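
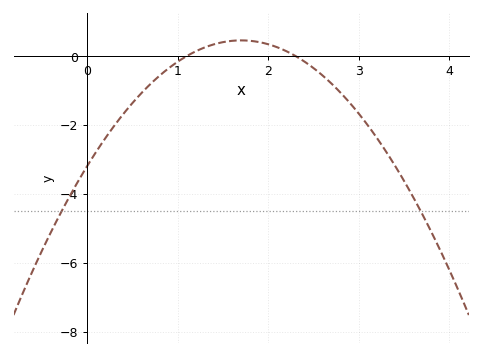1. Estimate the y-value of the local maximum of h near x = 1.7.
0.454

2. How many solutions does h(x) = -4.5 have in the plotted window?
2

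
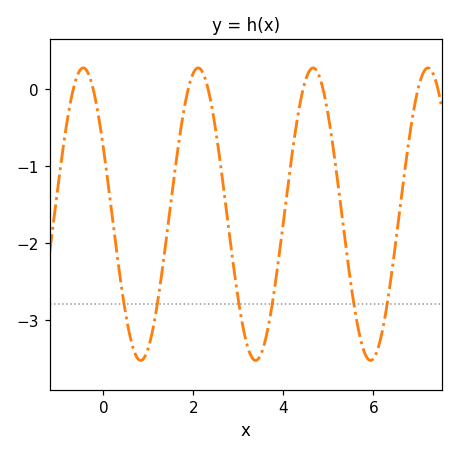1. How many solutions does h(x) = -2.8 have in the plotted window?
6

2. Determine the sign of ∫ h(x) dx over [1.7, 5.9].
negative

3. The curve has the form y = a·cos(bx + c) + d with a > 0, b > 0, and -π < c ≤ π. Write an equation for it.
y = 1.9cos(2.46x + 1.1) - 1.63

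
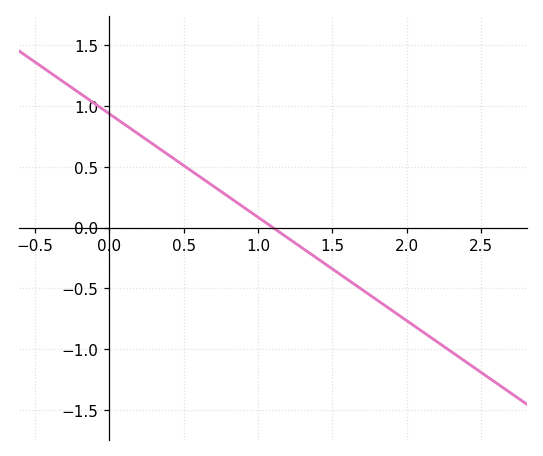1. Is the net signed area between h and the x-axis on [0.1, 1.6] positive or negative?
positive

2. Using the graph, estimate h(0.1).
0.85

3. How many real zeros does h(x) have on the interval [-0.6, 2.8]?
1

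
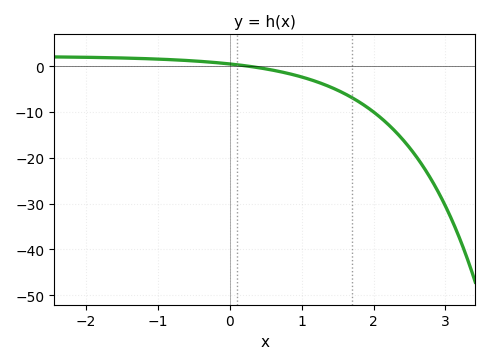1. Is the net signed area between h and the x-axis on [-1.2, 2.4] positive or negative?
negative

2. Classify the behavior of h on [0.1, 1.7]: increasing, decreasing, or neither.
decreasing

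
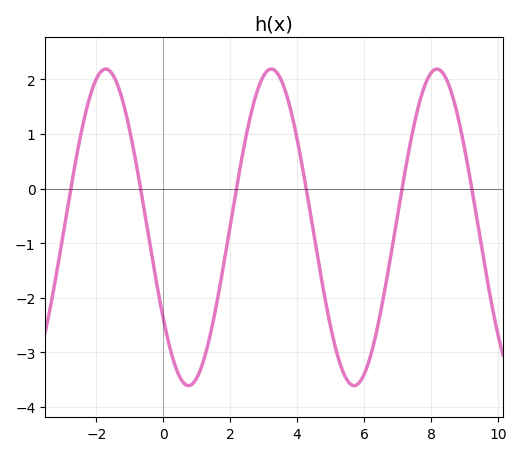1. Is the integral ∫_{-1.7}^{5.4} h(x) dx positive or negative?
negative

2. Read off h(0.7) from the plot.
-3.6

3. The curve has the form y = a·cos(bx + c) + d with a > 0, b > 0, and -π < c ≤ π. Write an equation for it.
y = 2.9cos(1.3x + 2.2) - 0.71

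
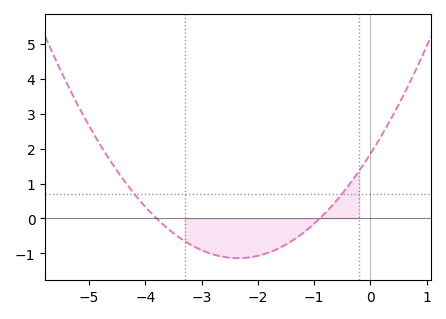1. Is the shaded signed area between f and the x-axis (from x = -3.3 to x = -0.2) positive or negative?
negative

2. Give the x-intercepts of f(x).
-3.8, -0.9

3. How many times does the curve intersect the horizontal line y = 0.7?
2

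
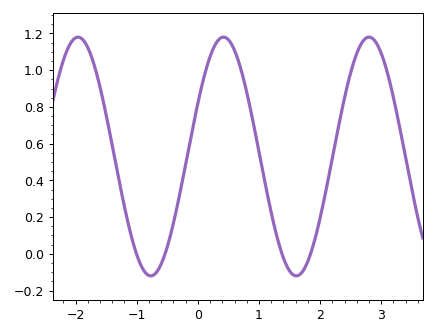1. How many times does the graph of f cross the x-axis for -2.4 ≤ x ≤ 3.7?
4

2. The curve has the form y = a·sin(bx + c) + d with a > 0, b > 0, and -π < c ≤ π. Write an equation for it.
y = 0.65sin(2.64x + 0.462) + 0.53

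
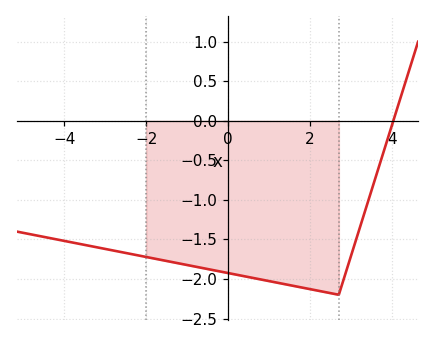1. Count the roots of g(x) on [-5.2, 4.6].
1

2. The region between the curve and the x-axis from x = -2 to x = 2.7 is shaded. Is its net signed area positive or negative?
negative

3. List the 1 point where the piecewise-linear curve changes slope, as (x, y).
(2.7, -2.2)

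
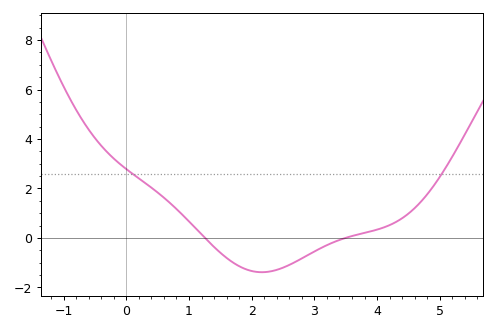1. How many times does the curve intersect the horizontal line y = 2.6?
2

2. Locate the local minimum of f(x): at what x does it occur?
2.2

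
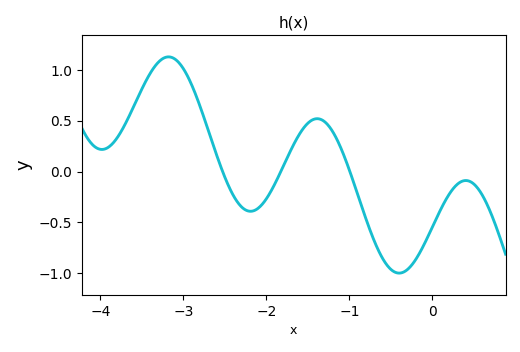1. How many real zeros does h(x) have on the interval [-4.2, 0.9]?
3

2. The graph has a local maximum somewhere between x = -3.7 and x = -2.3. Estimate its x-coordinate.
-3.18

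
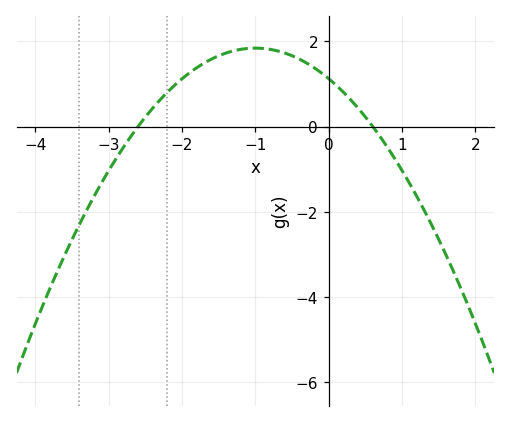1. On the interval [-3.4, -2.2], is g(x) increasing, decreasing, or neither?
increasing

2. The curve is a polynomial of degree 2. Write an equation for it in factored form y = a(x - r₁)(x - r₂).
y = -0.72(x + 2.6)(x - 0.6)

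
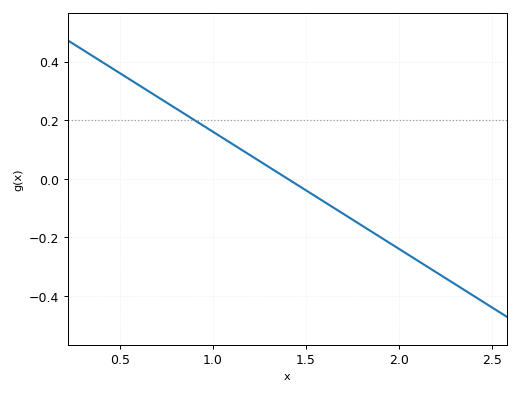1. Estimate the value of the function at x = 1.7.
-0.12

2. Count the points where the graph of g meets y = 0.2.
1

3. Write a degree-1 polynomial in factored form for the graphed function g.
y = -0.4(x - 1.4)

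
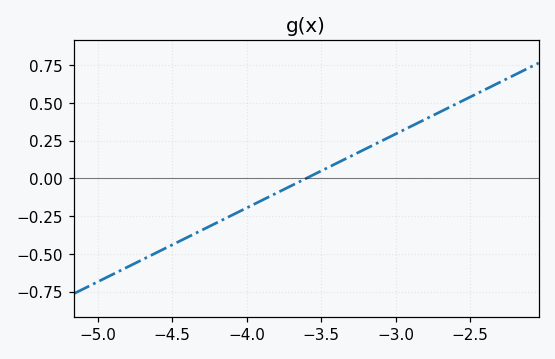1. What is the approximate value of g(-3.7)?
-0.04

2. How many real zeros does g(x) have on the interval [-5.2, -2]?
1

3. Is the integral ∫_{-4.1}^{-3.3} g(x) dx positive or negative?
negative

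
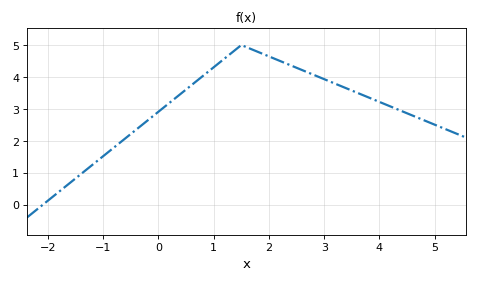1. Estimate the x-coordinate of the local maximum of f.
1.5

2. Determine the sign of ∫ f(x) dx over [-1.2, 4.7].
positive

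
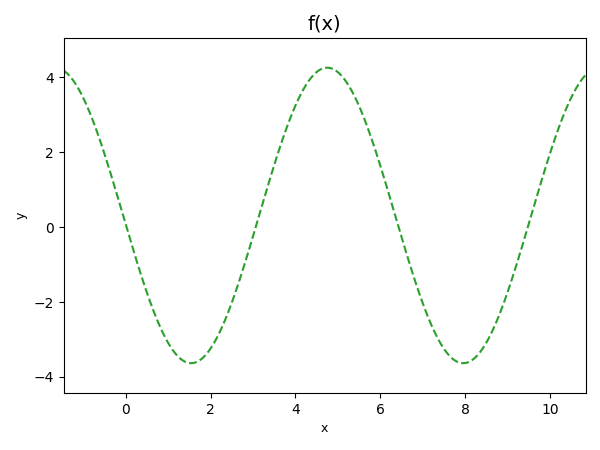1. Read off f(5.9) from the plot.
2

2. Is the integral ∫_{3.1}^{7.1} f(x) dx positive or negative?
positive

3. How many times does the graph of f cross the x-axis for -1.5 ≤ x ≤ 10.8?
4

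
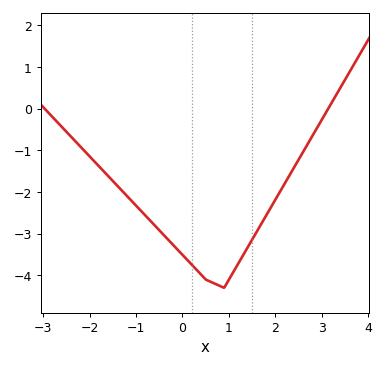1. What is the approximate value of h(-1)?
-2.3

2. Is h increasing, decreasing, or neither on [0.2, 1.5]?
neither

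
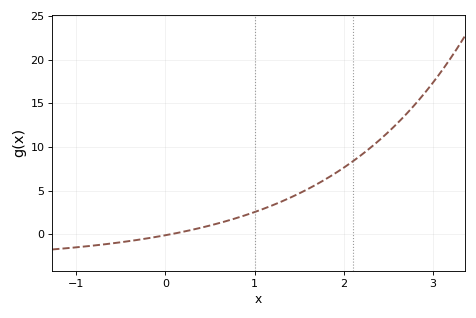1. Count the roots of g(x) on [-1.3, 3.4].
1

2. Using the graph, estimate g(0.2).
0.5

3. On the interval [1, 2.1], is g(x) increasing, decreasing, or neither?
increasing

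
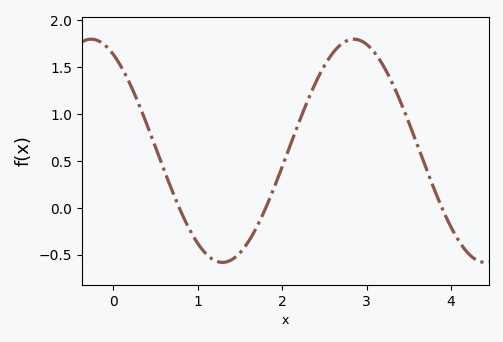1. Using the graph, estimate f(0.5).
0.65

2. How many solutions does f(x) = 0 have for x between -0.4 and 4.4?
3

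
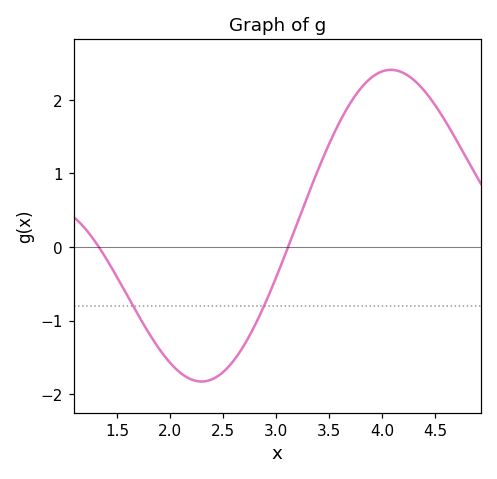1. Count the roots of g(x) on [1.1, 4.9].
2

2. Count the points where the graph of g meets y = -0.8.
2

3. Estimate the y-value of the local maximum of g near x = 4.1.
2.4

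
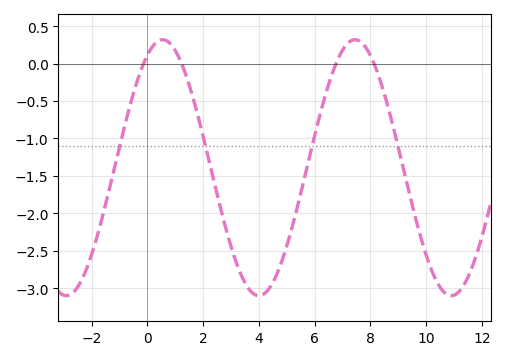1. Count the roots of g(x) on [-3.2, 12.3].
4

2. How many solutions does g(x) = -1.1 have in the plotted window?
4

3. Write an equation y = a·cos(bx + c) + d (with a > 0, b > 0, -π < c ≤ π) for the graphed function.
y = 1.71cos(0.91x - 0.5) - 1.39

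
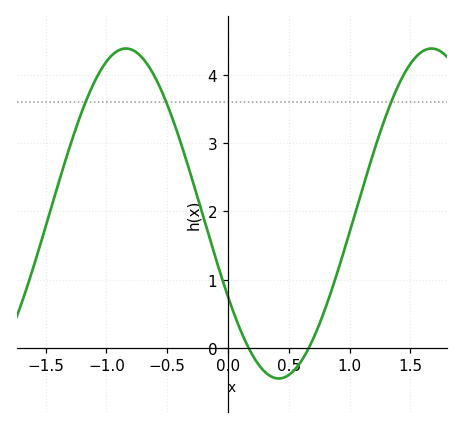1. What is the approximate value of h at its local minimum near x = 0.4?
-0.45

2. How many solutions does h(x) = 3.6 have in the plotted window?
3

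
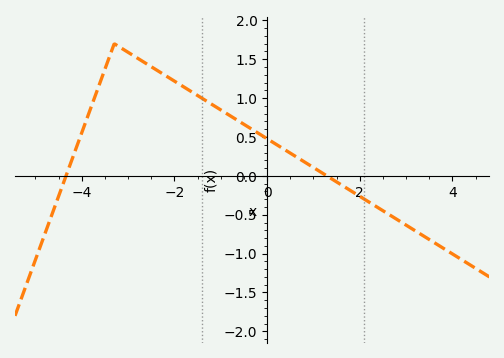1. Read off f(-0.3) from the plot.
0.6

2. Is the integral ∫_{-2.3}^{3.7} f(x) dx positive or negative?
positive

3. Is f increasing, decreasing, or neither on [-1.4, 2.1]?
decreasing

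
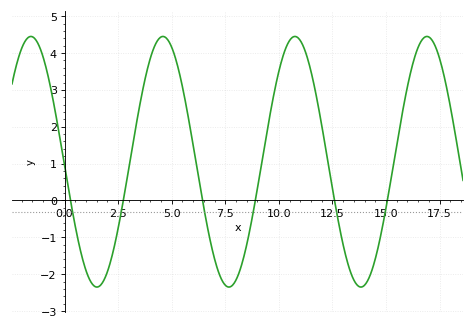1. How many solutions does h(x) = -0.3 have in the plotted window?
6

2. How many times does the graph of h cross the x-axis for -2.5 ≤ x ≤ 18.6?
6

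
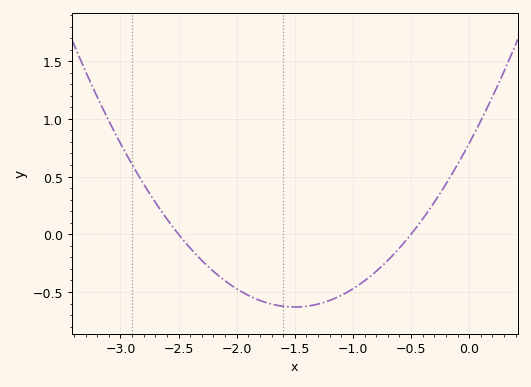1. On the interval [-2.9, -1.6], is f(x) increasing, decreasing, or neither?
decreasing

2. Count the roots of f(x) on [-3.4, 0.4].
2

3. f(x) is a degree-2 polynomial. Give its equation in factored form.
y = 0.63(x + 2.5)(x + 0.5)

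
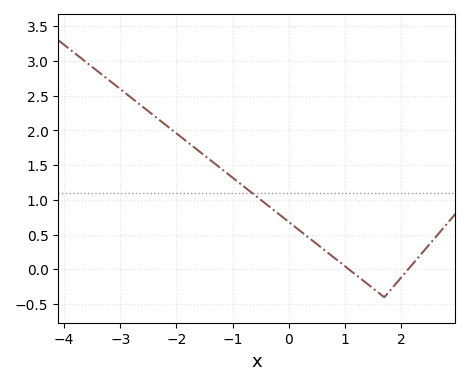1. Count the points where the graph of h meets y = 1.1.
1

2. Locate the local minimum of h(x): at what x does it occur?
1.7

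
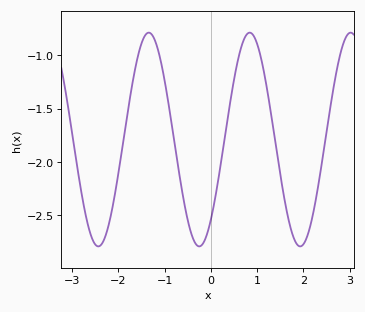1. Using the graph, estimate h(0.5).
-1.23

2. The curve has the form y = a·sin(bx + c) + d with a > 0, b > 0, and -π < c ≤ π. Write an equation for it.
y = 1sin(2.88x - 0.842) - 1.79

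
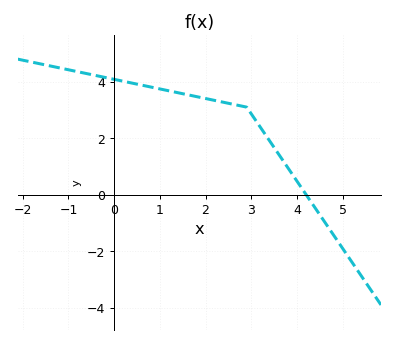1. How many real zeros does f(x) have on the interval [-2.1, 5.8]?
1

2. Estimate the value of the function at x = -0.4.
4.22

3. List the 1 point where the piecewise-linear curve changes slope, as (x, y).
(2.9, 3.1)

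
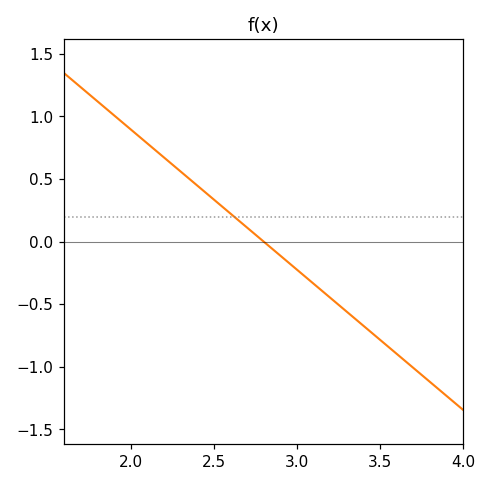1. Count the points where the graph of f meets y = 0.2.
1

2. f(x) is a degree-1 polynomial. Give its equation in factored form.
y = -1.12(x - 2.8)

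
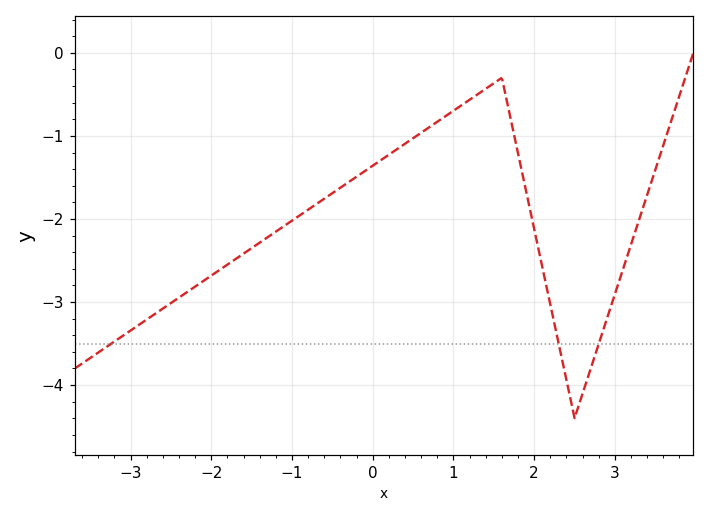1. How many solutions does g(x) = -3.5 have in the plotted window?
3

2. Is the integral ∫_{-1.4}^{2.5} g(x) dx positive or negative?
negative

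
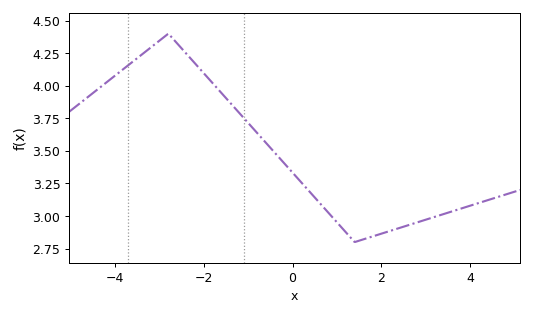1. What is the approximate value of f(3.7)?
3.04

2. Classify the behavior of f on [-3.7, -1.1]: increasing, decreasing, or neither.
neither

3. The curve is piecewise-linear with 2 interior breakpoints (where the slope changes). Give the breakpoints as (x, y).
(-2.8, 4.4); (1.4, 2.8)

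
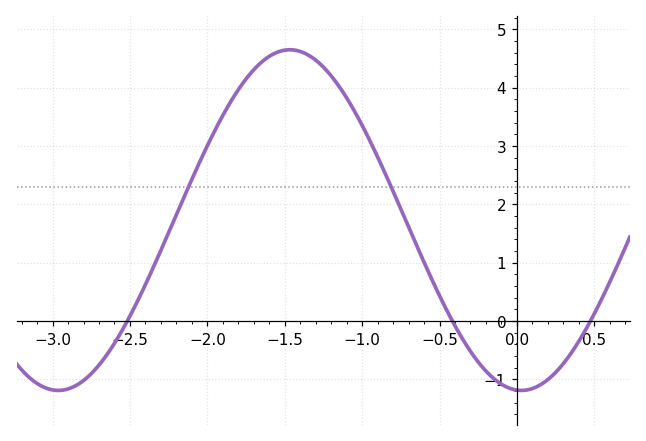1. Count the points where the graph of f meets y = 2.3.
2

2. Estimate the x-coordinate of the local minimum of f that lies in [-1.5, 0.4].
0.028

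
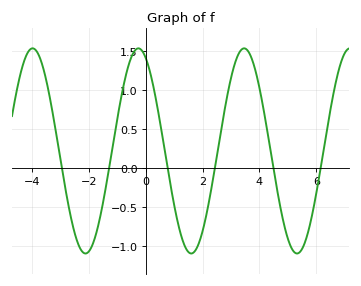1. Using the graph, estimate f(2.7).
0.6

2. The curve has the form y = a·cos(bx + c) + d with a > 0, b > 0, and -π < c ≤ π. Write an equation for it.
y = 1.31cos(1.7x + 0.43) + 0.22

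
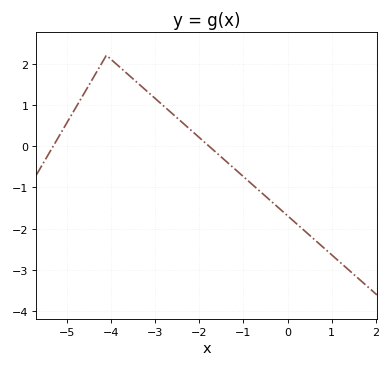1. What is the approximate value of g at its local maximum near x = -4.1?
2.2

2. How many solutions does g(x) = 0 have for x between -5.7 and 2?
2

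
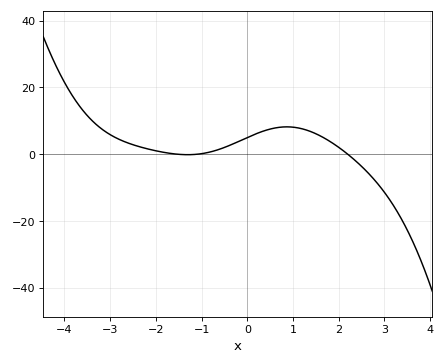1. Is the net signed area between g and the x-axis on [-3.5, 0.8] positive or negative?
positive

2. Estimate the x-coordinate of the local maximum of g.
0.865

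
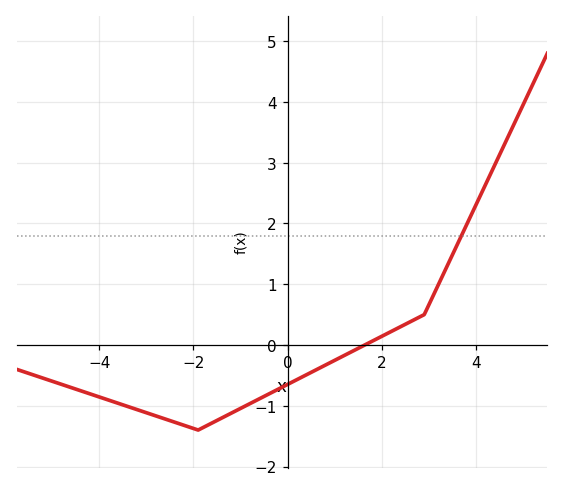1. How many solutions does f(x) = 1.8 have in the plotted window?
1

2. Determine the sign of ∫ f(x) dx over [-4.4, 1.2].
negative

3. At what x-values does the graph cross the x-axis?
1.6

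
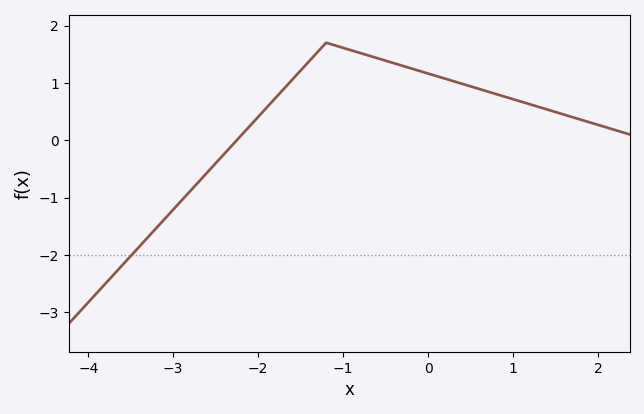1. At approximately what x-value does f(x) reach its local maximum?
-1.2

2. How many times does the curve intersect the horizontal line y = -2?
1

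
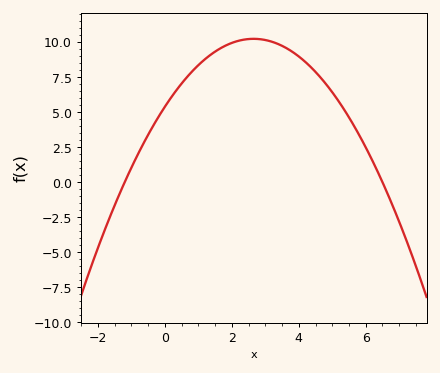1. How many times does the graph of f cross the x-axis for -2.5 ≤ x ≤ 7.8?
2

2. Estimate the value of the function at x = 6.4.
0.5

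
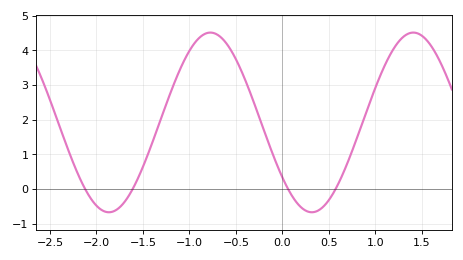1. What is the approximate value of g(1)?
2.9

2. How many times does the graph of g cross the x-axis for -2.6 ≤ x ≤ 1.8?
4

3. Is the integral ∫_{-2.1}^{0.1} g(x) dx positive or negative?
positive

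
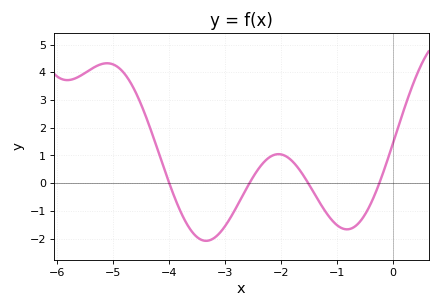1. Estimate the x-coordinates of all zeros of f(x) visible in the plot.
-4, -2.6, -1.5, -0.2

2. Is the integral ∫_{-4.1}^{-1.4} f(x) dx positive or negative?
negative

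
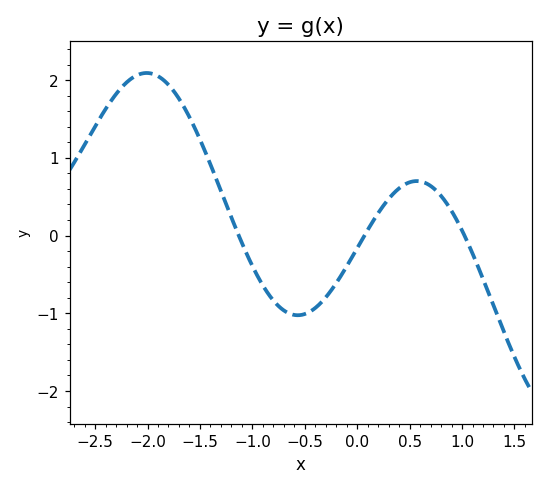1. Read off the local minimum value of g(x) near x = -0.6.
-1.03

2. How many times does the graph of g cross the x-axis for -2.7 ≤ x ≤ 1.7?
3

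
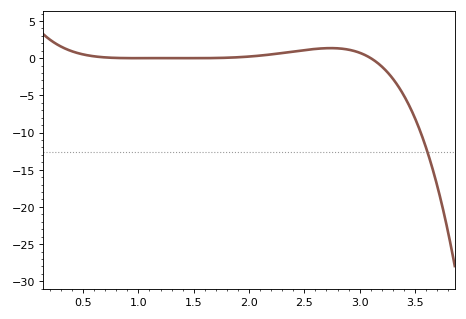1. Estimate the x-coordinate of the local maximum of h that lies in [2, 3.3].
2.75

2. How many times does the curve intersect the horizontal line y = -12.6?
1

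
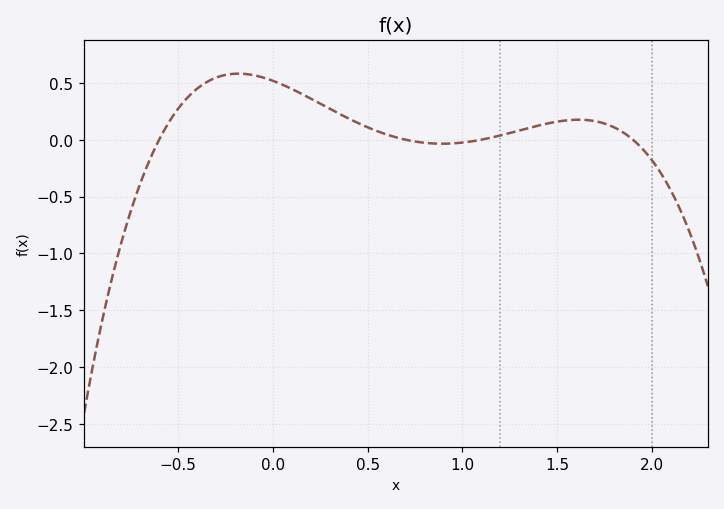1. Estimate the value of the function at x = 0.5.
0.1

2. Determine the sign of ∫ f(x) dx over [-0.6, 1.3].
positive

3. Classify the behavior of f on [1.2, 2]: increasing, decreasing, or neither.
neither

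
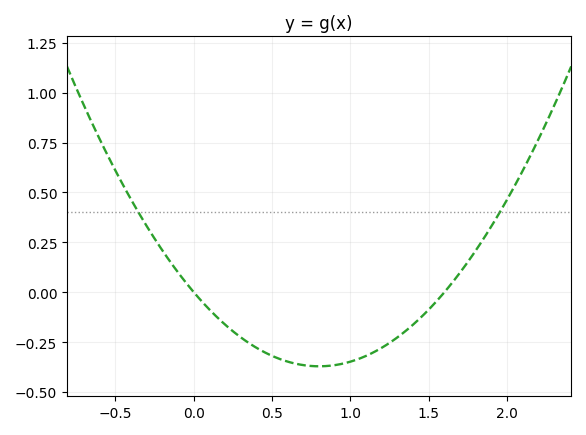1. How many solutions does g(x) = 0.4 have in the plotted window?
2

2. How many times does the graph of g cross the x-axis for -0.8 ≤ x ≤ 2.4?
2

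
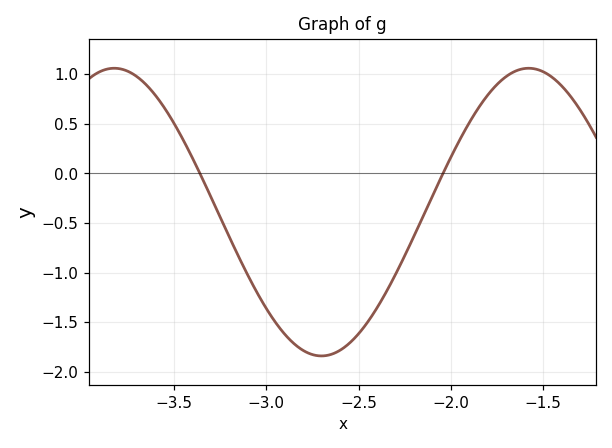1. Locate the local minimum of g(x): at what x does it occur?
-2.7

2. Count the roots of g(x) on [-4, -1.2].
2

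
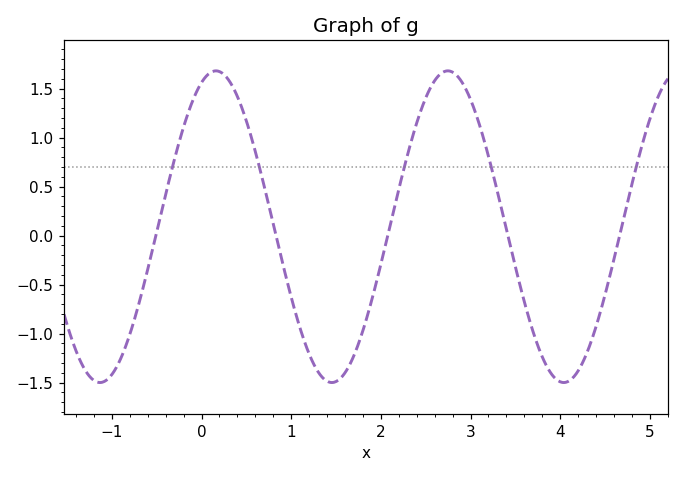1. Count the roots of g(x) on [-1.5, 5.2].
5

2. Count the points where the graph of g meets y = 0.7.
5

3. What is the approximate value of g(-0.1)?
1.37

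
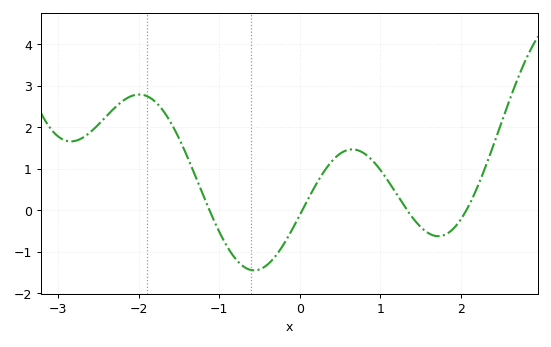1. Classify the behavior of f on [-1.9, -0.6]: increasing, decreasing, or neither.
decreasing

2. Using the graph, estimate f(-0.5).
-1.43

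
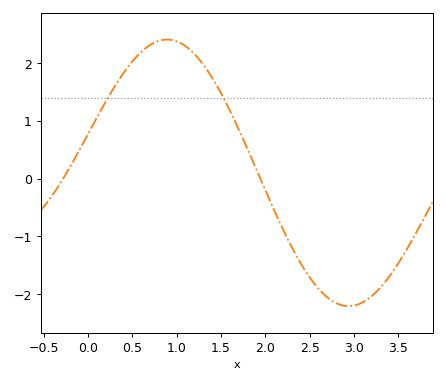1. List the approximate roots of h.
-0.28, 1.94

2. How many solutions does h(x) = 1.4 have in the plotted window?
2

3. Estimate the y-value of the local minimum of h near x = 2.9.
-2.21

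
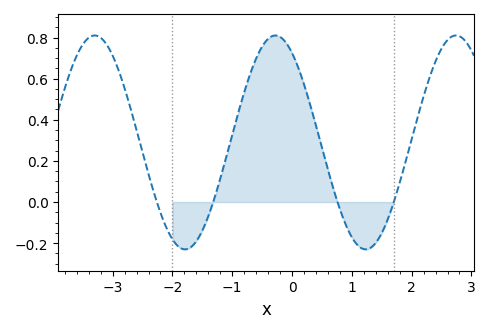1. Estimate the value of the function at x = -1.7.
-0.221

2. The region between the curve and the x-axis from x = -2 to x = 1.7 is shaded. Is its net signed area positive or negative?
positive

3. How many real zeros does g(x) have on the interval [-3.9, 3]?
4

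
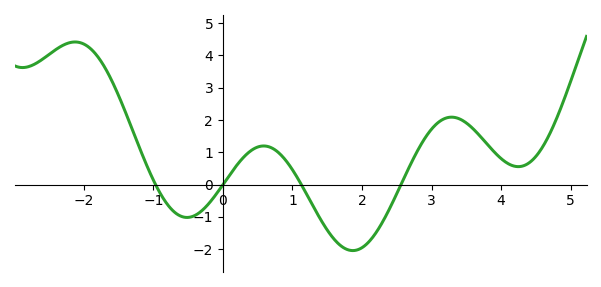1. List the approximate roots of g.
-1, 0, 1.2, 2.6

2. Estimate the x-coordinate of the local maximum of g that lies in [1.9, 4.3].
3.2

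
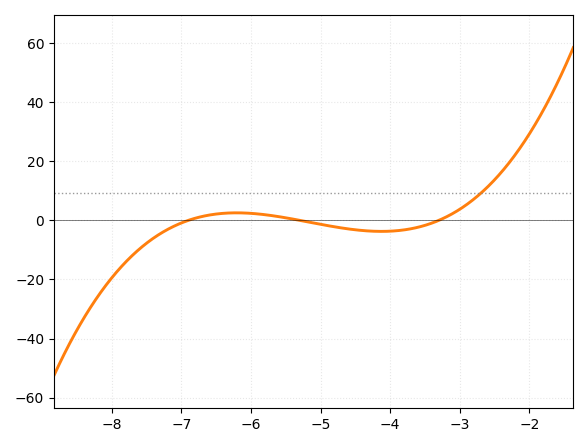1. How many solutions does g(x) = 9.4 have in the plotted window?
1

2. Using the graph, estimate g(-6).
2.36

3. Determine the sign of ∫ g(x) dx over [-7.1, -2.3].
positive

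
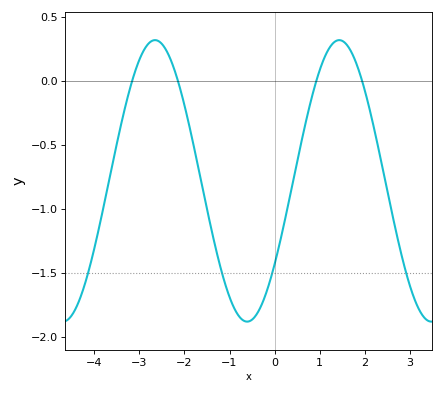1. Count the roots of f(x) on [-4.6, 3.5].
4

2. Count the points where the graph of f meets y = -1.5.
4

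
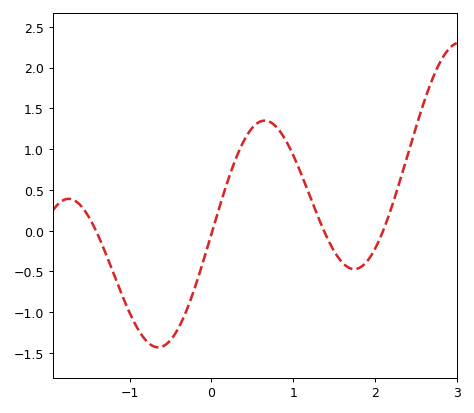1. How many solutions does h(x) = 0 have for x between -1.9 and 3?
4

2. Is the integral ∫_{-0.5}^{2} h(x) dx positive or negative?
positive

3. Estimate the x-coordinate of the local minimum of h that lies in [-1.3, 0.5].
-0.7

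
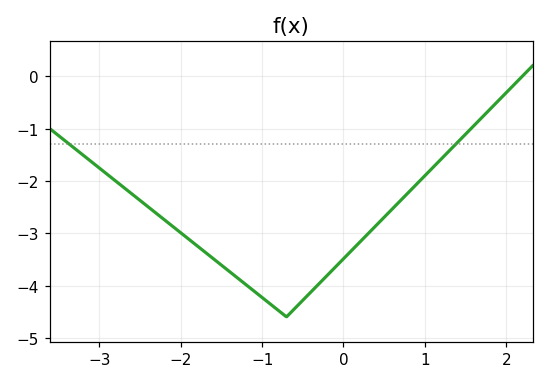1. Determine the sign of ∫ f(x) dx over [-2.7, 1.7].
negative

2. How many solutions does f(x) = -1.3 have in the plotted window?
2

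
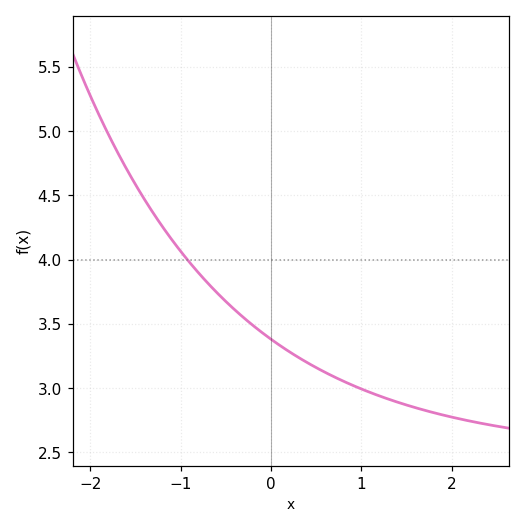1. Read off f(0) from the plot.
3.38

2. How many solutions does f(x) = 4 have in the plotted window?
1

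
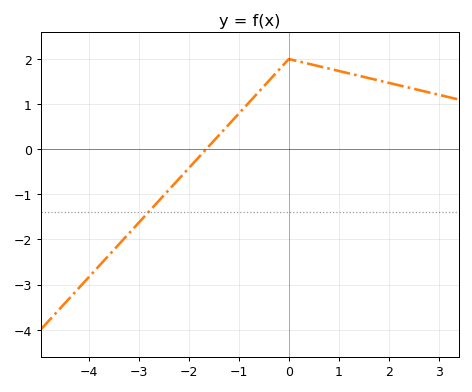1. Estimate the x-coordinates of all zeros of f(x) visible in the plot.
-1.66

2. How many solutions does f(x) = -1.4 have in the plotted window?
1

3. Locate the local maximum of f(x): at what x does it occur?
-0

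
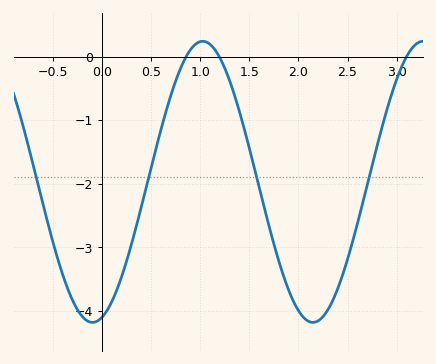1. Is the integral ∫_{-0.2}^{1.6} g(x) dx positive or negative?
negative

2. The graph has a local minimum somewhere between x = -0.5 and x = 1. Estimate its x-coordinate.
-0.1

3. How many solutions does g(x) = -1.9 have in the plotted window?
4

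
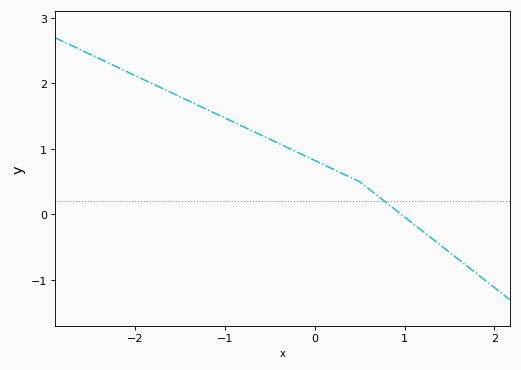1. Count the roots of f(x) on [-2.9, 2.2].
1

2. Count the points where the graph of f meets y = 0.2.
1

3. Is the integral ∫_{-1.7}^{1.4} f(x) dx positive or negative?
positive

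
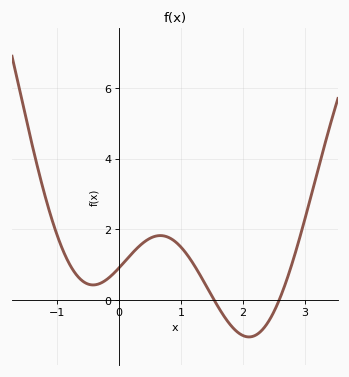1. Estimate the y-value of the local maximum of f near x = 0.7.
1.8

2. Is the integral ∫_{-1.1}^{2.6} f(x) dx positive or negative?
positive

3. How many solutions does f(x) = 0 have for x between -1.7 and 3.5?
2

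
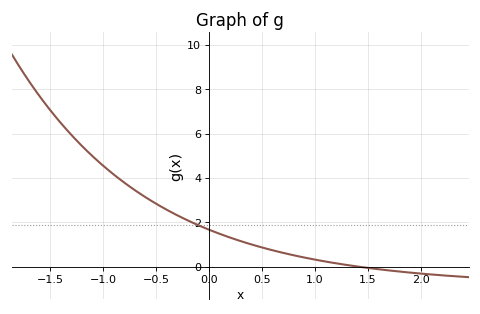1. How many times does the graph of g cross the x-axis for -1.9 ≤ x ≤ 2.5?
1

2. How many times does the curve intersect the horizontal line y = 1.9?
1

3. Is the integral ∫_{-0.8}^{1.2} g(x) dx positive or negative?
positive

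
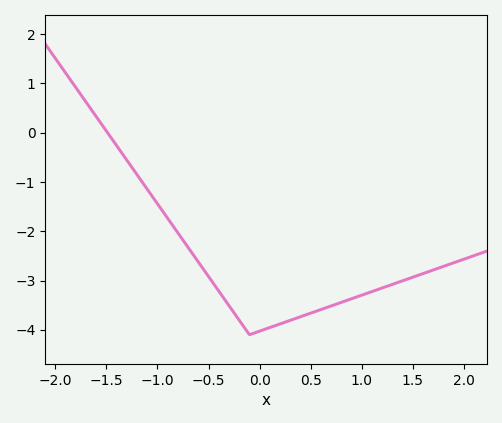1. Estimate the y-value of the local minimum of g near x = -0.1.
-4.1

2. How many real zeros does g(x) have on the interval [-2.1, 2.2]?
1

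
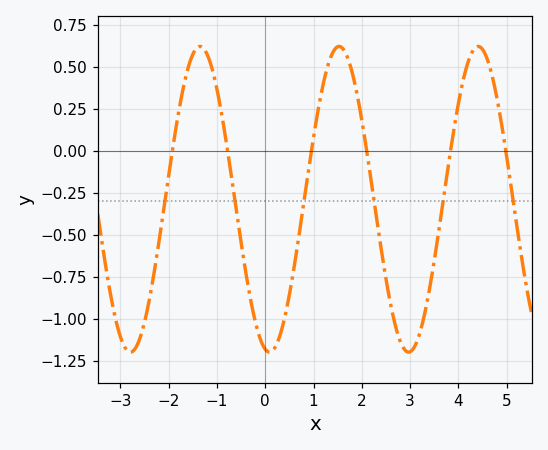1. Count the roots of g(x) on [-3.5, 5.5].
6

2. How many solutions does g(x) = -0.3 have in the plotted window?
6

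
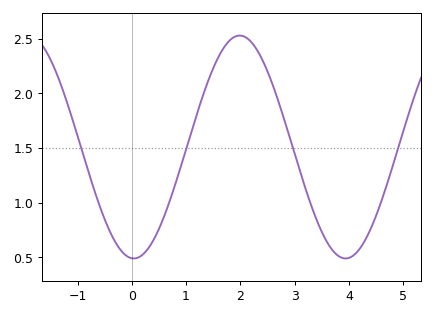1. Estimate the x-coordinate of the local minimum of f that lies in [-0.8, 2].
0.038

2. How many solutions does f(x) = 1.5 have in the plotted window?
4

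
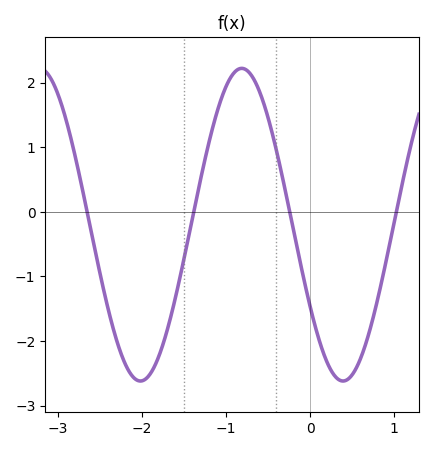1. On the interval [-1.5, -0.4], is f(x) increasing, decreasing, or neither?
neither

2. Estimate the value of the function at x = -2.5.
-0.9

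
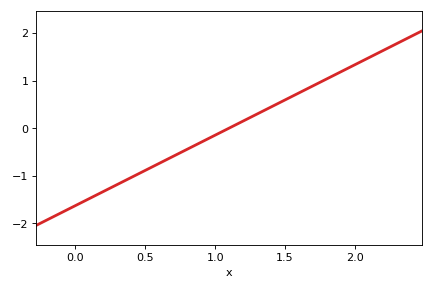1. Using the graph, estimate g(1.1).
0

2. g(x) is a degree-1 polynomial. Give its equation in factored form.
y = 1.48(x - 1.1)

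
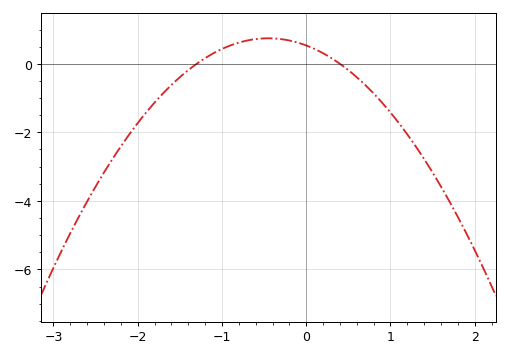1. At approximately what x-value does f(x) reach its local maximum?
-0.5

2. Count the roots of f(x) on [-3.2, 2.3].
2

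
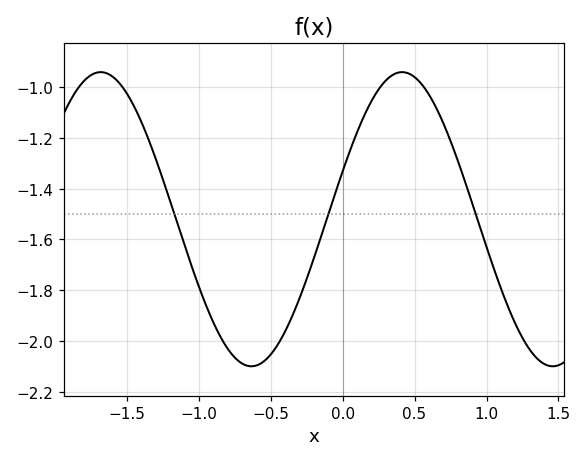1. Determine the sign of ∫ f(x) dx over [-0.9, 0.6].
negative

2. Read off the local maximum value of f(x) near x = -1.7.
-0.94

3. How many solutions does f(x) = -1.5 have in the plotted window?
3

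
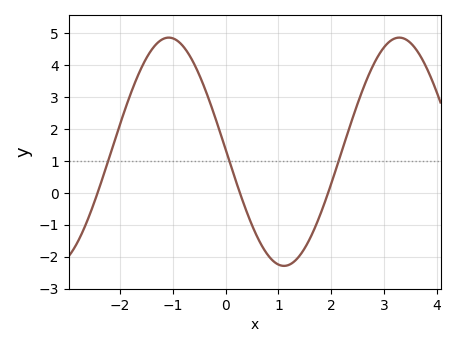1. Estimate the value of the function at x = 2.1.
0.796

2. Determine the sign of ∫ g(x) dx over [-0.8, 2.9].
positive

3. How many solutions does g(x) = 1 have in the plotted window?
3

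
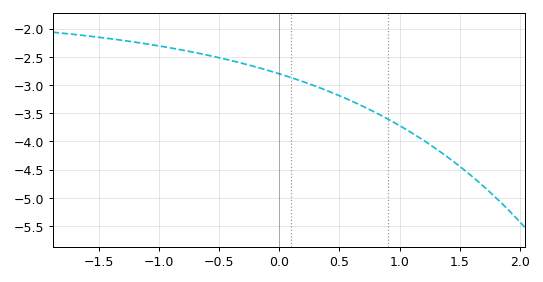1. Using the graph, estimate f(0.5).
-3.19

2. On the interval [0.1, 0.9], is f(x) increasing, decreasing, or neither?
decreasing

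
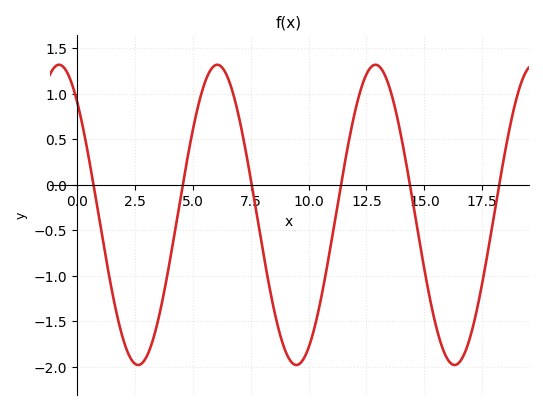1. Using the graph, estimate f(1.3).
-0.872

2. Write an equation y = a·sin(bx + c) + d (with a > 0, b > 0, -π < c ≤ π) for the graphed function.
y = 1.65sin(0.92x + 2.28) - 0.33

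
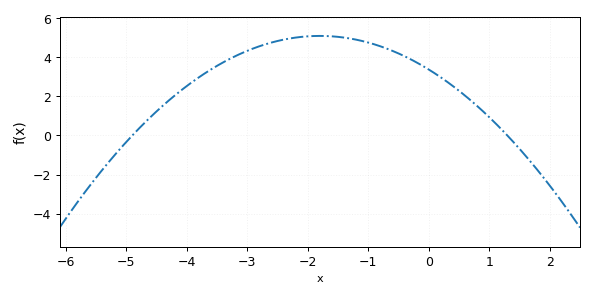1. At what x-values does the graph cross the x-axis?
-5, 1.2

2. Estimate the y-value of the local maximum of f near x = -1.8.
5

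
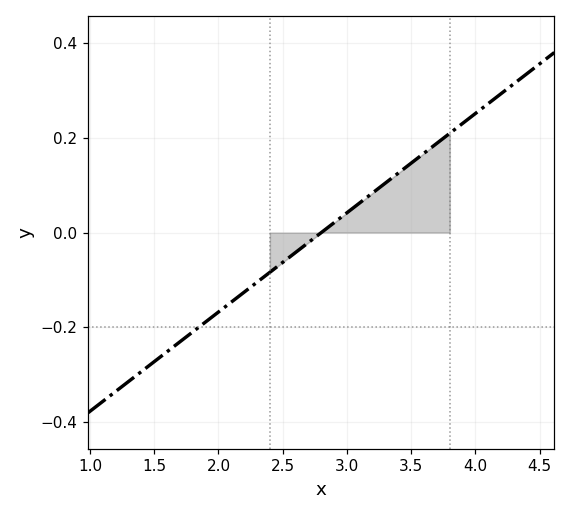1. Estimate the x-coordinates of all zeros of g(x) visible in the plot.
2.8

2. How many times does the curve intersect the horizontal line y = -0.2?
1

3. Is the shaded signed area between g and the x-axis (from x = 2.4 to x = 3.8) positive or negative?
positive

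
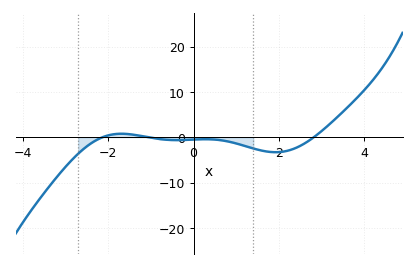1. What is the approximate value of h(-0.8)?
-0.387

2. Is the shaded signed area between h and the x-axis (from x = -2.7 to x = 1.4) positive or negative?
negative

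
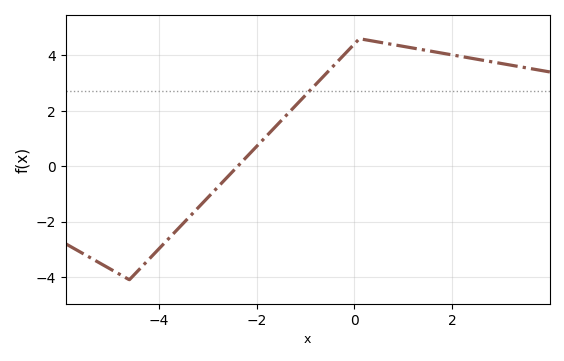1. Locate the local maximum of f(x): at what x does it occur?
0.103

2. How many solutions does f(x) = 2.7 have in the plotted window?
1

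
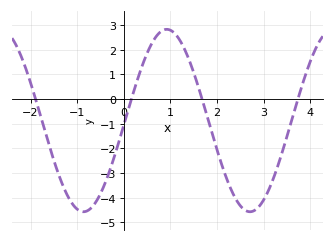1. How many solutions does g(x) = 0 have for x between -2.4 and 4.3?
4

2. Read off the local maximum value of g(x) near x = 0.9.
2.83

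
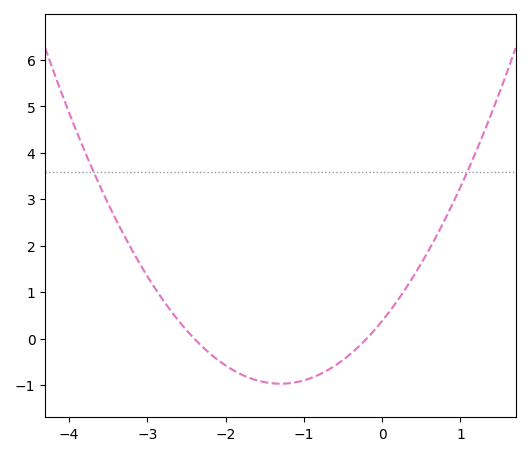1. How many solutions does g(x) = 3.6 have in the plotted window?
2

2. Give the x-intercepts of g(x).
-2.4, -0.2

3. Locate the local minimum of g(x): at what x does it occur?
-1.3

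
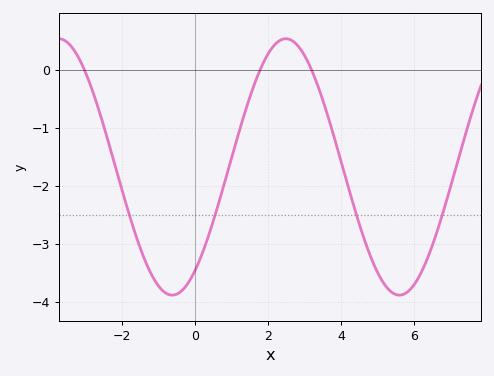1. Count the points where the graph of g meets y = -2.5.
4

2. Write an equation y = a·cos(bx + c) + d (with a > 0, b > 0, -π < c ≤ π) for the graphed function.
y = 2.21cos(1.01x - 2.5) - 1.67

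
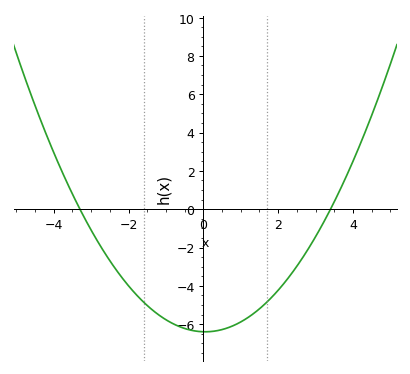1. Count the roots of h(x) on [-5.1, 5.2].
2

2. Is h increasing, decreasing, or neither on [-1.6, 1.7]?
neither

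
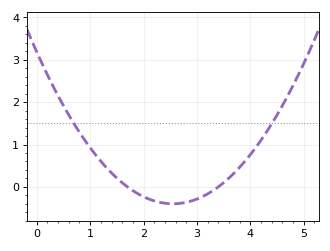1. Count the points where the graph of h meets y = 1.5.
2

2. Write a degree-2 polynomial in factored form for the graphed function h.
y = 0.55(x - 1.7)(x - 3.4)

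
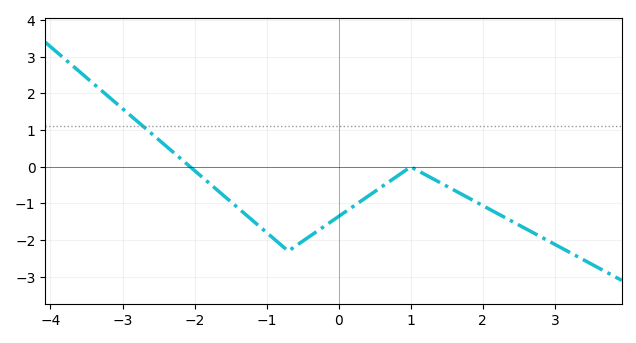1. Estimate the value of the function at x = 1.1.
-0.106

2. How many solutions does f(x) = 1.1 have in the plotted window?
1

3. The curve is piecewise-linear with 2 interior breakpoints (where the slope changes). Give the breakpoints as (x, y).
(-0.7, -2.3); (1, 0)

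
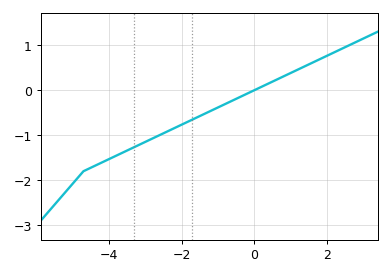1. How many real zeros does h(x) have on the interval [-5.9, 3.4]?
1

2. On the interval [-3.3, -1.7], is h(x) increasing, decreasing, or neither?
increasing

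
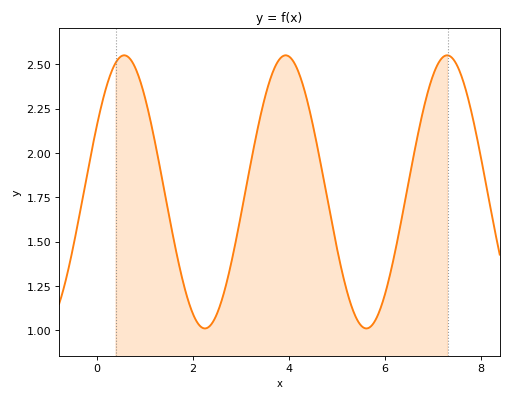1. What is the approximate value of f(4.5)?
2.16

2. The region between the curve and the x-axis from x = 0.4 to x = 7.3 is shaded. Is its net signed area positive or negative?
positive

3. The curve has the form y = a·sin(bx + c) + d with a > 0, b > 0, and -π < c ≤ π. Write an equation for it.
y = 0.77sin(1.9x + 0.5) + 1.78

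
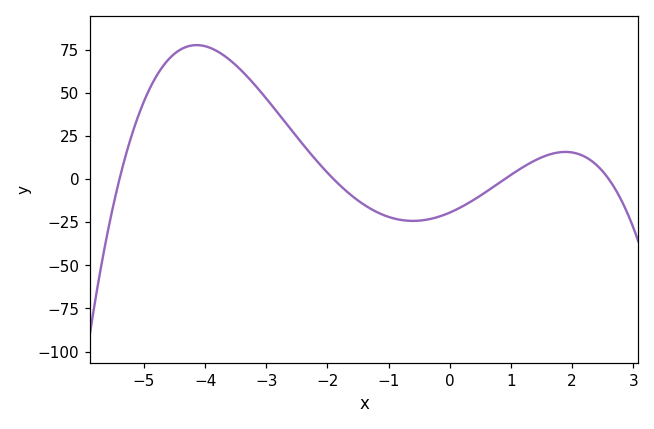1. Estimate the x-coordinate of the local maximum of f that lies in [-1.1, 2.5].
1.89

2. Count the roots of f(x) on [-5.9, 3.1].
4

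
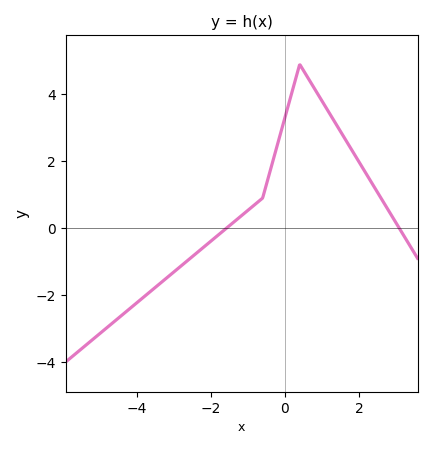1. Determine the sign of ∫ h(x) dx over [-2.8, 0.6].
positive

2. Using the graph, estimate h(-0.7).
0.808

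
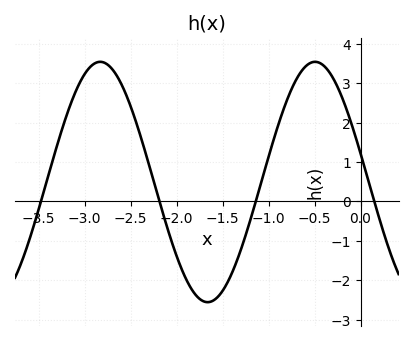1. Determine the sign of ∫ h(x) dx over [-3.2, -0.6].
positive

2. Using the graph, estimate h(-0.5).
3.5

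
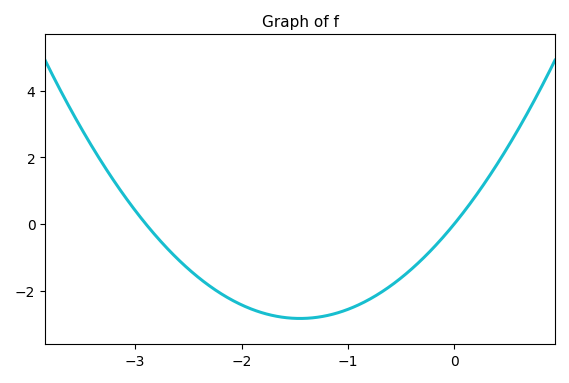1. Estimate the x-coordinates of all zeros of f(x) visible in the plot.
-2.9, 0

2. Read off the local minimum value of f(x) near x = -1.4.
-2.8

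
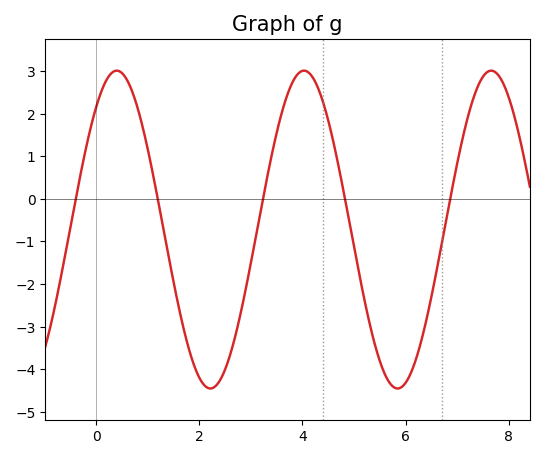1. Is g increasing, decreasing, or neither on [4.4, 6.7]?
neither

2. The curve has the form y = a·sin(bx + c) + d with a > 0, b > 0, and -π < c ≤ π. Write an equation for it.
y = 3.73sin(1.7x + 0.88) - 0.72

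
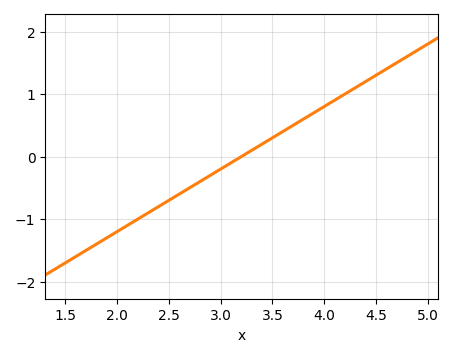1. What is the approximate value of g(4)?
0.8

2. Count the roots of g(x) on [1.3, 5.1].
1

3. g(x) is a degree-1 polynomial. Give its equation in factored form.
y = 1(x - 3.2)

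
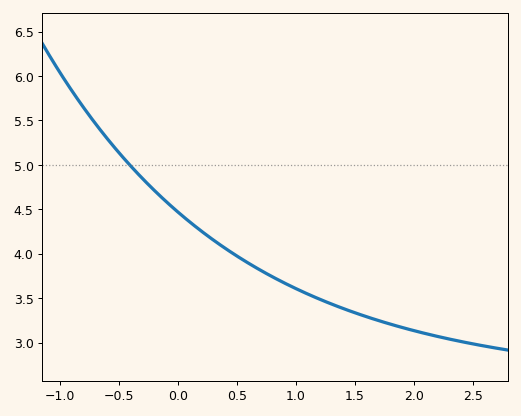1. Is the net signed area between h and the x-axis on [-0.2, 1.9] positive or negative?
positive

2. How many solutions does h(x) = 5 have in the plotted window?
1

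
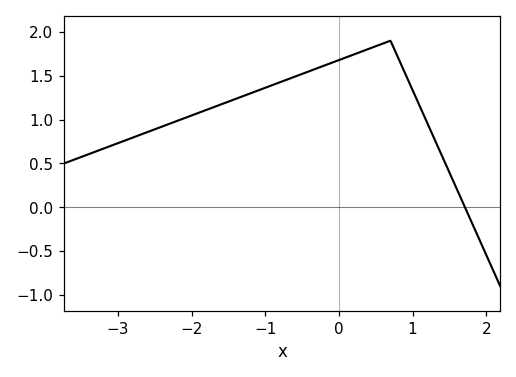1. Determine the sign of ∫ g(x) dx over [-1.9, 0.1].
positive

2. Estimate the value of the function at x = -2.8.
0.8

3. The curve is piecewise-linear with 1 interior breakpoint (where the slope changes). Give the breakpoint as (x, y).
(0.7, 1.9)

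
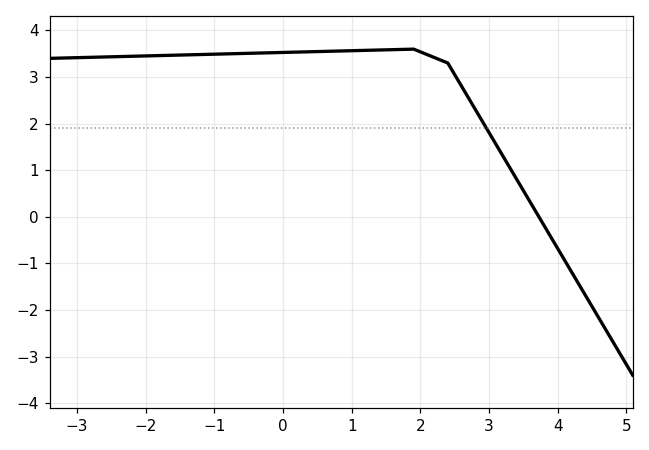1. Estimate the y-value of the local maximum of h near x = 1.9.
3.6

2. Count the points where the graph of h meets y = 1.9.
1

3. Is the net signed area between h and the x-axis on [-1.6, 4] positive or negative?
positive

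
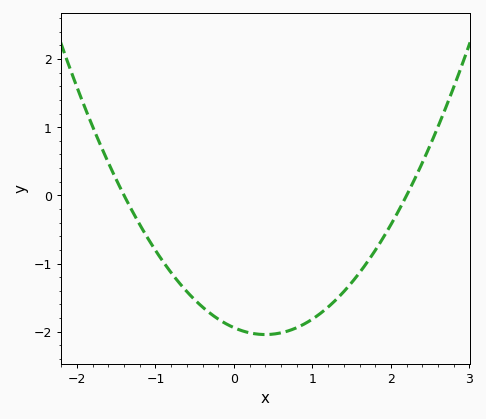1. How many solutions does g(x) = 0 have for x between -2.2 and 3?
2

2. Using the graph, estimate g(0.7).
-1.98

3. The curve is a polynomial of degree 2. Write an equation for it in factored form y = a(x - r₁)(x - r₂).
y = 0.63(x + 1.4)(x - 2.2)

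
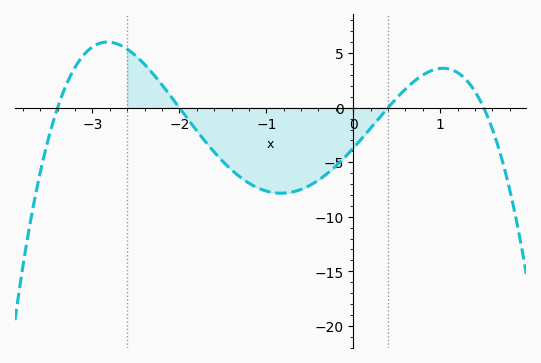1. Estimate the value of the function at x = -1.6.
-4.06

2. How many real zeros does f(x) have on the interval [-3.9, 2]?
4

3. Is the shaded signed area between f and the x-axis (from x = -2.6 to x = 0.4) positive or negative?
negative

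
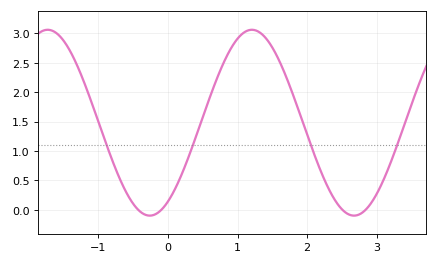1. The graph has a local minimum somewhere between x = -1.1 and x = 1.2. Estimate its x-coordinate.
-0.263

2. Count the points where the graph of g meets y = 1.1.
4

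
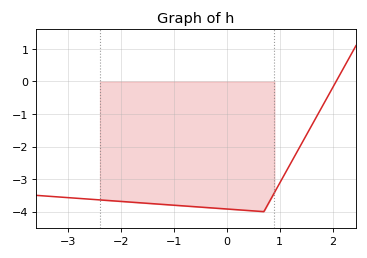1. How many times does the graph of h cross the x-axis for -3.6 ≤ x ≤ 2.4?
1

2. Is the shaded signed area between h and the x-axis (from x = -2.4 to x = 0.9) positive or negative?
negative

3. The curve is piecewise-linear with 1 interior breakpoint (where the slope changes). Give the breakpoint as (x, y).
(0.7, -4)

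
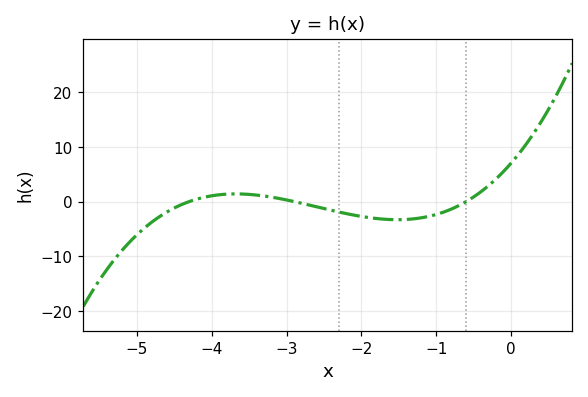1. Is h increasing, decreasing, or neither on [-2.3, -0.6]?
neither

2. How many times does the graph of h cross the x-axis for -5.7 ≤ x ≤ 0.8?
3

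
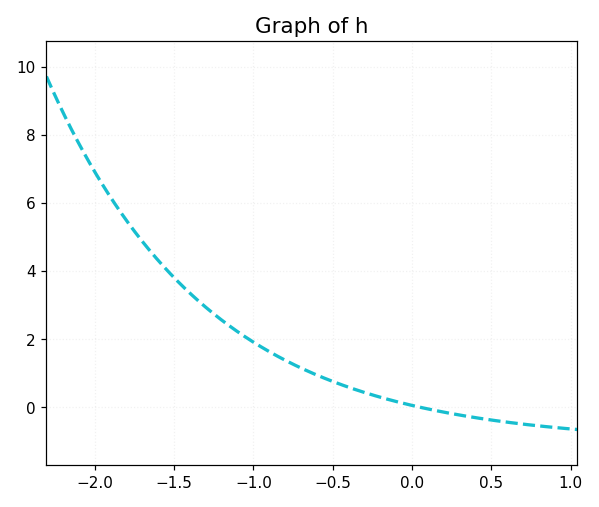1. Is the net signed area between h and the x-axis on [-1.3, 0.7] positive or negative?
positive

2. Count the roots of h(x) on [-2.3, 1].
1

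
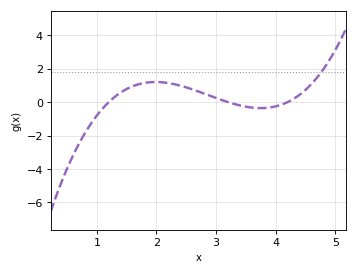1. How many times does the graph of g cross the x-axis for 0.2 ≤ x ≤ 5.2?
3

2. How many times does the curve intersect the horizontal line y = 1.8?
1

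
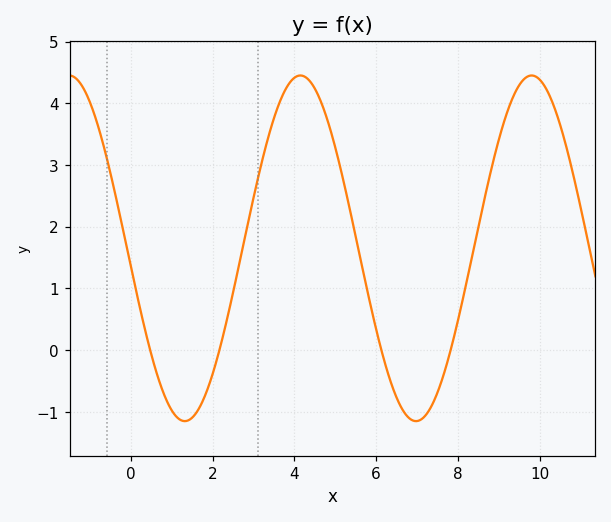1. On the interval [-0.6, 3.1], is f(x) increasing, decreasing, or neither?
neither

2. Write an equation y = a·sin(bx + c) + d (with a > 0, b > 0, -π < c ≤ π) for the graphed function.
y = 2.8sin(1.1x - 3) + 1.65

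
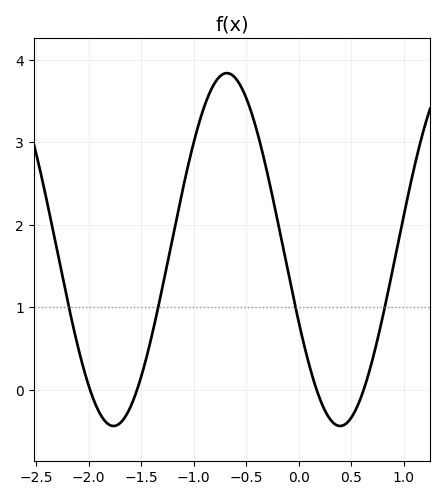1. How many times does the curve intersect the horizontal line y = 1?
4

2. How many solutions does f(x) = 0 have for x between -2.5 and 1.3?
4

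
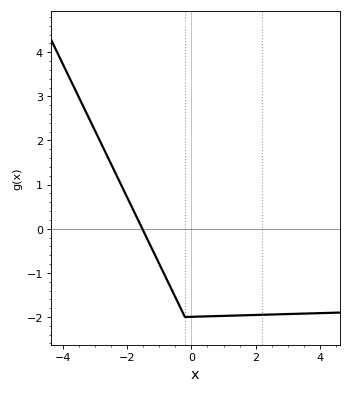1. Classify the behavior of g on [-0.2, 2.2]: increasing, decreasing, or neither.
increasing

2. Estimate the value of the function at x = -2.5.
1.47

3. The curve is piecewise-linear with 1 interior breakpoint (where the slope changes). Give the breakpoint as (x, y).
(-0.2, -2)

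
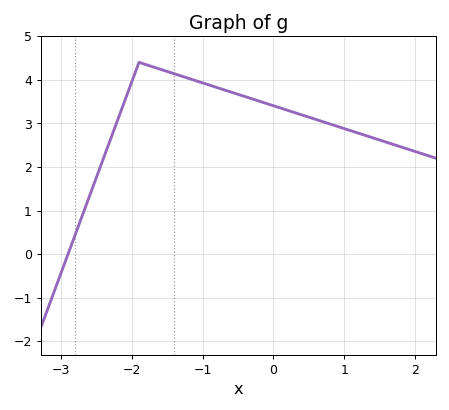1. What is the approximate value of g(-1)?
3.93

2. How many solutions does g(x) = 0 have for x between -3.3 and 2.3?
1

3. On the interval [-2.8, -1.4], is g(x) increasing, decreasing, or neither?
neither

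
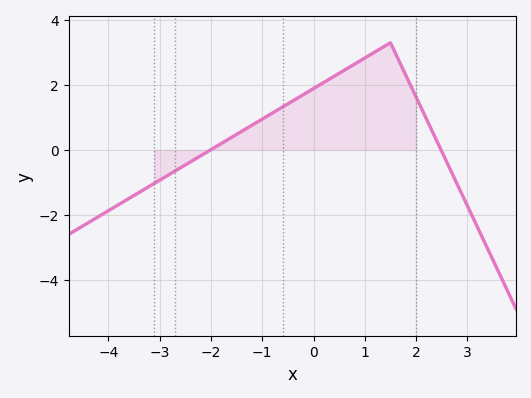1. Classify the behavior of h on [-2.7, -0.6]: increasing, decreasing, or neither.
increasing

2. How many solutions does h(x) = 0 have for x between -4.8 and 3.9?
2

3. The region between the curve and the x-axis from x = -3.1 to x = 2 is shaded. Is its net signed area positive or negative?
positive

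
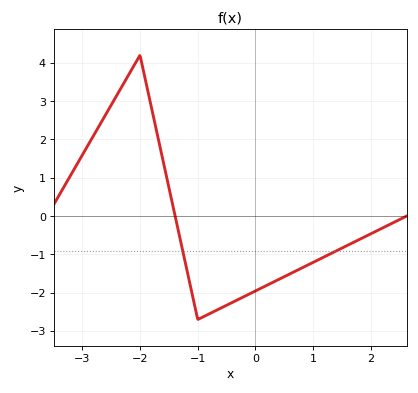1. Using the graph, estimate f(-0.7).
-2.48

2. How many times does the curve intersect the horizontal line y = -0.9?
2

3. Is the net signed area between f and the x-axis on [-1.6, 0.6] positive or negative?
negative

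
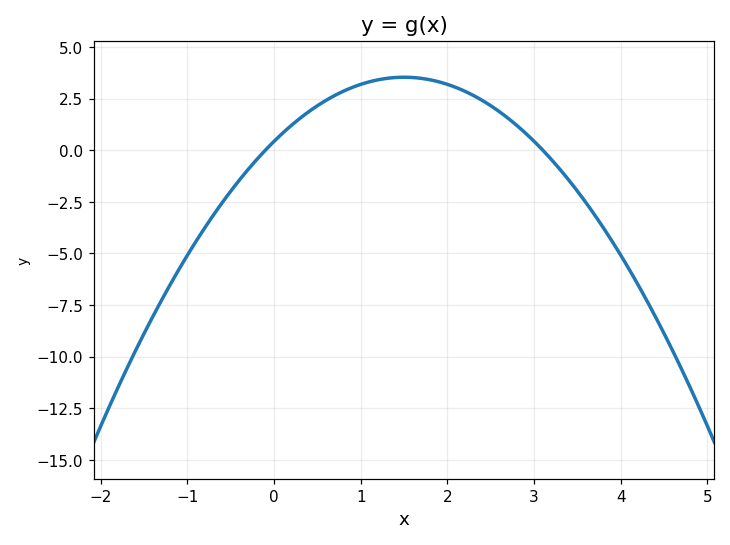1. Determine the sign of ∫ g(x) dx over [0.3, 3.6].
positive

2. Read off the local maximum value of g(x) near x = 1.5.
3.5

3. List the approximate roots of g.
-0.1, 3.1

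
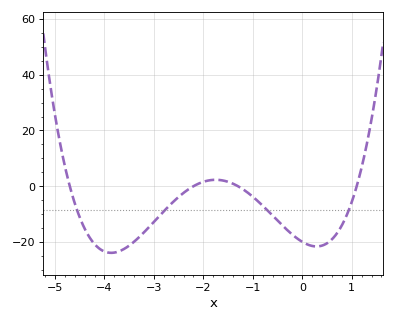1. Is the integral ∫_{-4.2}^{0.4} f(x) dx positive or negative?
negative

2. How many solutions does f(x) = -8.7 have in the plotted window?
4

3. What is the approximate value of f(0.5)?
-20.5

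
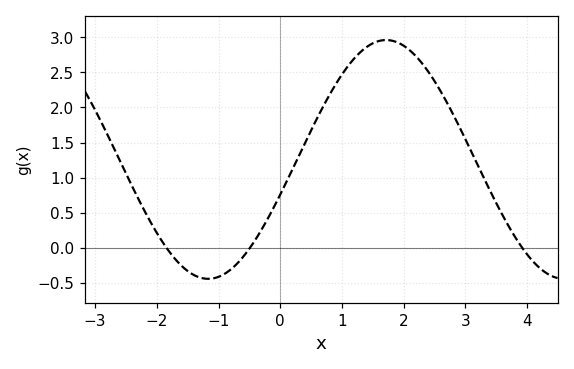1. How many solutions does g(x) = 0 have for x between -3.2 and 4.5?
3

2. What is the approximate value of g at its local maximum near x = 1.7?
2.95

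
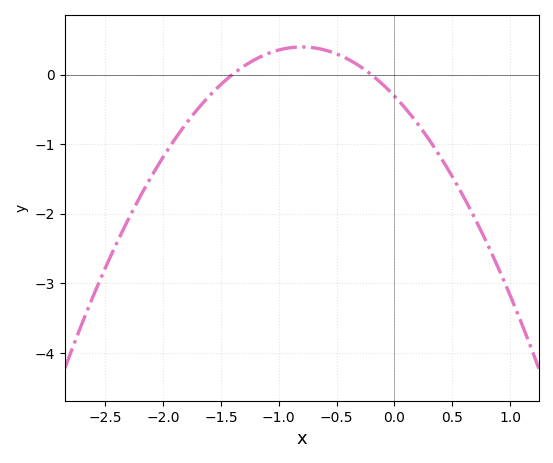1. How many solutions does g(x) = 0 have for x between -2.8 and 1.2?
2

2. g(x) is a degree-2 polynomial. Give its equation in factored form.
y = -1.1(x + 1.4)(x + 0.2)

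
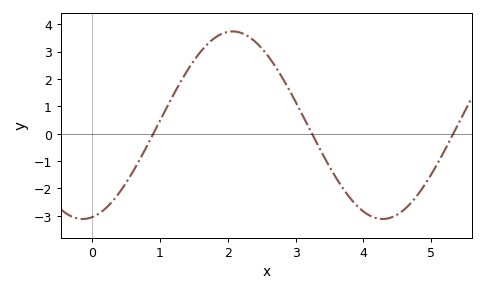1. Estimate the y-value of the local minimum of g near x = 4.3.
-3.1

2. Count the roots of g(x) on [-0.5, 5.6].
3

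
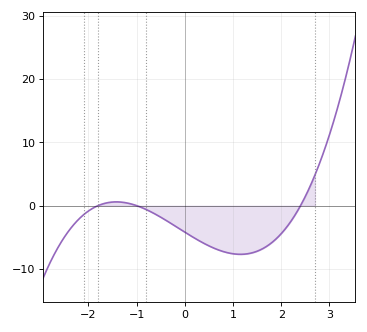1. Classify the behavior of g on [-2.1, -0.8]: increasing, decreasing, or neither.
neither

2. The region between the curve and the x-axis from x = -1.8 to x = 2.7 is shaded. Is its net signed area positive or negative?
negative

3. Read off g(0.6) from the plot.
-7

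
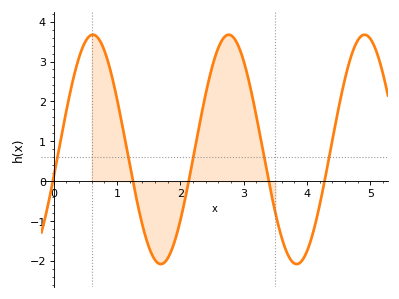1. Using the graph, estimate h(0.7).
3.6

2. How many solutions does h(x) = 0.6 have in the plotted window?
5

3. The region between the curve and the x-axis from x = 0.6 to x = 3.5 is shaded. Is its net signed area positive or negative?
positive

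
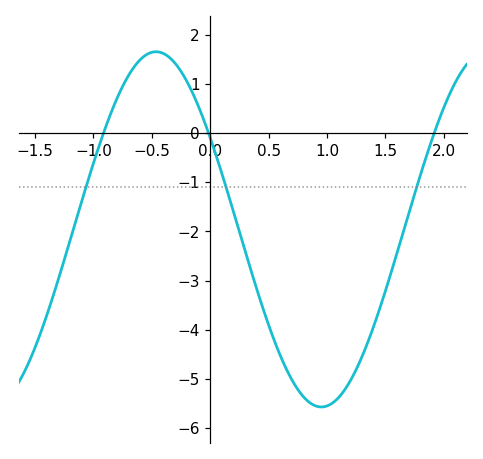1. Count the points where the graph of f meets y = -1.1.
3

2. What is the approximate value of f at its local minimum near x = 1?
-5.6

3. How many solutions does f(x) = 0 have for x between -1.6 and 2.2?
3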